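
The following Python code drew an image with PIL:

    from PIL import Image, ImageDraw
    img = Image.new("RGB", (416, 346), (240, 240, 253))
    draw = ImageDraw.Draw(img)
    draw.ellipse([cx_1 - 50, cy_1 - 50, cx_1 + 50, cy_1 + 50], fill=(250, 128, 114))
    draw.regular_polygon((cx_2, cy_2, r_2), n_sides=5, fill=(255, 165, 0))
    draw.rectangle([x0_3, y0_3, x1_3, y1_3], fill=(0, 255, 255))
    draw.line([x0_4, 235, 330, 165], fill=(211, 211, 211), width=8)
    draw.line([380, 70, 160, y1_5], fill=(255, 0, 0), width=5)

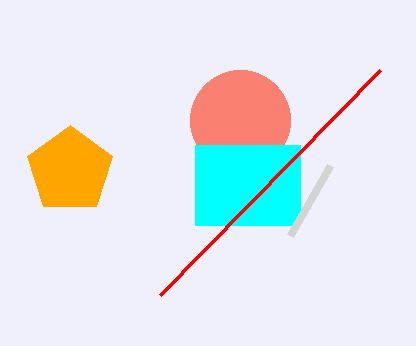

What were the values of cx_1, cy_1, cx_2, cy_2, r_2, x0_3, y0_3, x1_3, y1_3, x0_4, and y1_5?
cx_1 = 240; cy_1 = 120; cx_2 = 70; cy_2 = 170; r_2 = 45; x0_3 = 195; y0_3 = 145; x1_3 = 300; y1_3 = 225; x0_4 = 290; y1_5 = 295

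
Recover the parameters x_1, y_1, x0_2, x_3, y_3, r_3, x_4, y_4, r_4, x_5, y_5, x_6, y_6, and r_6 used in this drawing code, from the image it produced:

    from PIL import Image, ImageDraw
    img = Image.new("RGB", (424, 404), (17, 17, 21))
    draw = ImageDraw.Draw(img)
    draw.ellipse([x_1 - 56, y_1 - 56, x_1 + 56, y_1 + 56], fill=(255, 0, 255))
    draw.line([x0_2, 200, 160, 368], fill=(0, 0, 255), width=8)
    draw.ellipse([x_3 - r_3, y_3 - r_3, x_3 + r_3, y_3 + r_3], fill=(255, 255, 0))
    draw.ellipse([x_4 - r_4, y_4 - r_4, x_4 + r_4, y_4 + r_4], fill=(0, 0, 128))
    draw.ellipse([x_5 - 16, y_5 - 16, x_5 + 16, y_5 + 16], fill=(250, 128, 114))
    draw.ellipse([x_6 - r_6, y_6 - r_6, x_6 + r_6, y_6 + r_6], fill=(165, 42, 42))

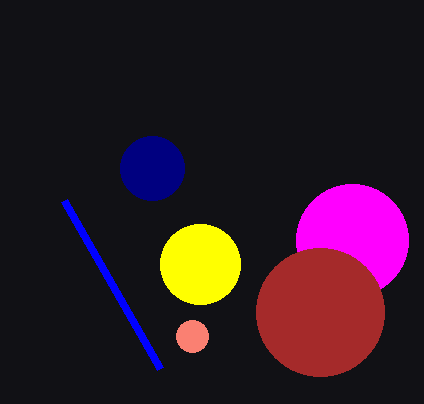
x_1 = 352; y_1 = 240; x0_2 = 64; x_3 = 200; y_3 = 264; r_3 = 40; x_4 = 152; y_4 = 168; r_4 = 32; x_5 = 192; y_5 = 336; x_6 = 320; y_6 = 312; r_6 = 64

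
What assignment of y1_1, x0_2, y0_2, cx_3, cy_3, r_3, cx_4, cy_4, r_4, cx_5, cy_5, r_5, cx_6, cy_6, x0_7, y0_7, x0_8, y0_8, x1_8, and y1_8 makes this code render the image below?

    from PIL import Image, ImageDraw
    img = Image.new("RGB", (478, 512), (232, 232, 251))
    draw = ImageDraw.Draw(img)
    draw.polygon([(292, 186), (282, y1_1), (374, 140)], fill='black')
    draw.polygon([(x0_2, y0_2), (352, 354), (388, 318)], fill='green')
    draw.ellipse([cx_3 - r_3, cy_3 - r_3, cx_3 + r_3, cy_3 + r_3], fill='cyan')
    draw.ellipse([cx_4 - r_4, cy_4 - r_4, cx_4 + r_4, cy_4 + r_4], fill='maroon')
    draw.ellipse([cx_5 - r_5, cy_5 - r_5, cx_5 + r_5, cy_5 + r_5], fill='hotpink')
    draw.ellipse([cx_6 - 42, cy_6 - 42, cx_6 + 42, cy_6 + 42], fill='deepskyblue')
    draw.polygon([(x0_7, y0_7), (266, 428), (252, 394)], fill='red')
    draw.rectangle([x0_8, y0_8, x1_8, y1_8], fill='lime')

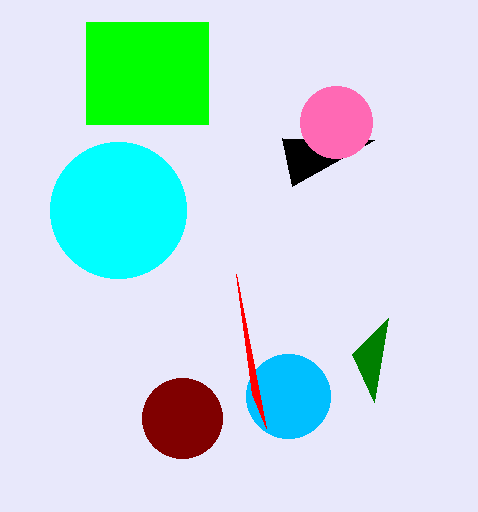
y1_1 = 138; x0_2 = 374; y0_2 = 402; cx_3 = 118; cy_3 = 210; r_3 = 68; cx_4 = 182; cy_4 = 418; r_4 = 40; cx_5 = 336; cy_5 = 122; r_5 = 36; cx_6 = 288; cy_6 = 396; x0_7 = 236; y0_7 = 274; x0_8 = 86; y0_8 = 22; x1_8 = 208; y1_8 = 124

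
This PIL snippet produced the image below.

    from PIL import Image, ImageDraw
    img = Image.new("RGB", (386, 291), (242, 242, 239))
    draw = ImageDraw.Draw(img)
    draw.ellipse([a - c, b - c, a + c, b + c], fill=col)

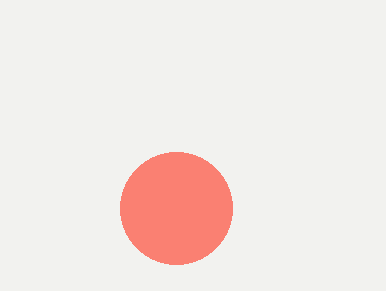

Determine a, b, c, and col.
a = 176, b = 208, c = 56, col = 'salmon'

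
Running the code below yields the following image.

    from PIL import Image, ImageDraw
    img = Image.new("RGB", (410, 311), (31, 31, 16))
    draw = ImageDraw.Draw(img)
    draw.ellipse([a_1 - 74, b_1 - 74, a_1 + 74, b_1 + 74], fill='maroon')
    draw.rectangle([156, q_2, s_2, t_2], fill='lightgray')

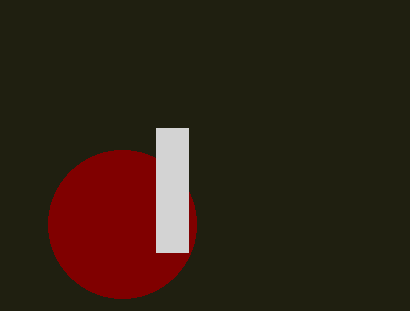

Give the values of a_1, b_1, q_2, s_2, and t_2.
a_1 = 122, b_1 = 224, q_2 = 128, s_2 = 188, t_2 = 252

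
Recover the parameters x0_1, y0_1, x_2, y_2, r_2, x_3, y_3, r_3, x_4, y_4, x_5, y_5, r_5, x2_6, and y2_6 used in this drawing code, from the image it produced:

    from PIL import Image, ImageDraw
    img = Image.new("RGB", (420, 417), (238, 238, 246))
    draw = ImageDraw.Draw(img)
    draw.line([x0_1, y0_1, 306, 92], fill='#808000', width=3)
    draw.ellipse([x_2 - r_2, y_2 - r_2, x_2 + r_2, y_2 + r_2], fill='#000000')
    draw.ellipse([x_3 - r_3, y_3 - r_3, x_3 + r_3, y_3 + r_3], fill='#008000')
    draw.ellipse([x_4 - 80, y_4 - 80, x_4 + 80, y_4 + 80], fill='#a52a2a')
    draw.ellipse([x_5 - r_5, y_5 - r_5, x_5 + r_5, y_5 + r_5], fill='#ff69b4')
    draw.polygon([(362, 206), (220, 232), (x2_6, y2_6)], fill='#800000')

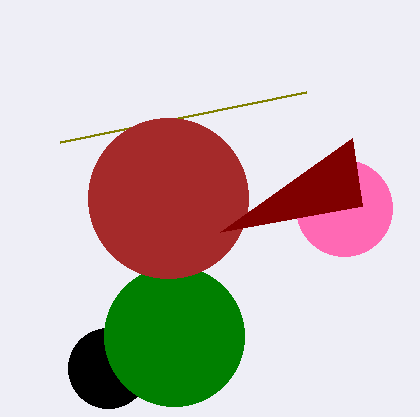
x0_1 = 60; y0_1 = 142; x_2 = 108; y_2 = 368; r_2 = 40; x_3 = 174; y_3 = 336; r_3 = 70; x_4 = 168; y_4 = 198; x_5 = 344; y_5 = 208; r_5 = 48; x2_6 = 352; y2_6 = 138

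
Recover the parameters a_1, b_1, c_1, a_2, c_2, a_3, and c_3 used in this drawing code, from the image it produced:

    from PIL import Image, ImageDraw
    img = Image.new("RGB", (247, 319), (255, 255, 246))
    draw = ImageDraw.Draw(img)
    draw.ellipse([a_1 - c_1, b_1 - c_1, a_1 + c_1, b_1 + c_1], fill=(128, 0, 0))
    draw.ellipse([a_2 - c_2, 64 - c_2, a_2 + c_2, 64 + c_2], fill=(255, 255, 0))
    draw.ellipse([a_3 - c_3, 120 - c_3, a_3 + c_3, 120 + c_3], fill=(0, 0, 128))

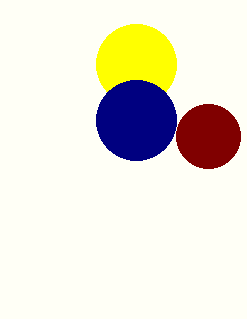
a_1 = 208, b_1 = 136, c_1 = 32, a_2 = 136, c_2 = 40, a_3 = 136, c_3 = 40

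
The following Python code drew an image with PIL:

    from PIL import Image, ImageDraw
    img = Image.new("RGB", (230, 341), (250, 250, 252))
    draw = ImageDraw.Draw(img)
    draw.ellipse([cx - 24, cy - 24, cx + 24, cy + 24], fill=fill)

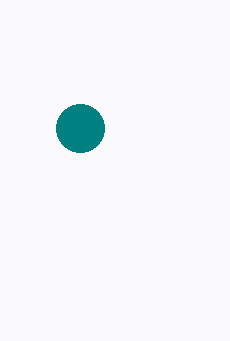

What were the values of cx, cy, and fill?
cx = 80
cy = 128
fill = 'teal'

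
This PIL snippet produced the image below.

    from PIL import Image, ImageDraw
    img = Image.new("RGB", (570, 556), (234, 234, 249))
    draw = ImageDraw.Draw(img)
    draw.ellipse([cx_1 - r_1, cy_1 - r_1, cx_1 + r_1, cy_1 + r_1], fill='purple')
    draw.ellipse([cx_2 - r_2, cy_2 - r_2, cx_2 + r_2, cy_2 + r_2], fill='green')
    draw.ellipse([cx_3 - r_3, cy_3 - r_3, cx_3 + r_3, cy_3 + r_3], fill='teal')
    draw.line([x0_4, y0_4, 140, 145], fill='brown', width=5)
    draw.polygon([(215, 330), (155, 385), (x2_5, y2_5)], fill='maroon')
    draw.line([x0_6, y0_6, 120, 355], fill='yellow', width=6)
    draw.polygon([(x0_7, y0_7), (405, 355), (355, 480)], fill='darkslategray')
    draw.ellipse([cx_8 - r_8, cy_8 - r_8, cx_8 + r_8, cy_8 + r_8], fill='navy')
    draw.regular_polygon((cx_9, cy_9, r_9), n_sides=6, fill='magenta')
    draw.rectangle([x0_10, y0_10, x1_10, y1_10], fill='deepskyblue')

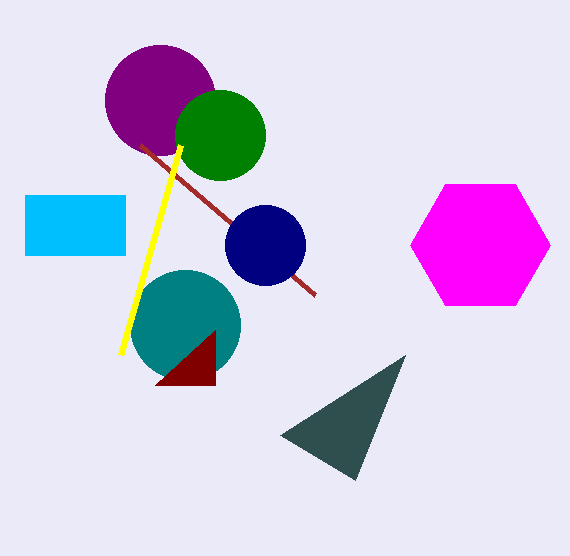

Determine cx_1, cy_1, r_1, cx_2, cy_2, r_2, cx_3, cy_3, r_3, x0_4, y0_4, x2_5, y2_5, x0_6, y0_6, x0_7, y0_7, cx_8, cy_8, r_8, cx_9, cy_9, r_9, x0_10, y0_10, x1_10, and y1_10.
cx_1 = 160; cy_1 = 100; r_1 = 55; cx_2 = 220; cy_2 = 135; r_2 = 45; cx_3 = 185; cy_3 = 325; r_3 = 55; x0_4 = 315; y0_4 = 295; x2_5 = 215; y2_5 = 385; x0_6 = 180; y0_6 = 145; x0_7 = 280; y0_7 = 435; cx_8 = 265; cy_8 = 245; r_8 = 40; cx_9 = 480; cy_9 = 245; r_9 = 70; x0_10 = 25; y0_10 = 195; x1_10 = 125; y1_10 = 255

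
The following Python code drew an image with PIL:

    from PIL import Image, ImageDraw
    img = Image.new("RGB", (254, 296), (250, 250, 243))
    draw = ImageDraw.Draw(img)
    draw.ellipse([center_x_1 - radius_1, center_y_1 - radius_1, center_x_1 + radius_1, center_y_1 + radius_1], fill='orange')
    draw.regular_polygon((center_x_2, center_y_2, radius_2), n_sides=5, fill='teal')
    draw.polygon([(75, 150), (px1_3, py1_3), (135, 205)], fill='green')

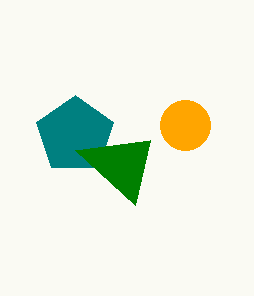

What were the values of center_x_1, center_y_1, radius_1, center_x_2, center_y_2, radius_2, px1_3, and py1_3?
center_x_1 = 185
center_y_1 = 125
radius_1 = 25
center_x_2 = 75
center_y_2 = 135
radius_2 = 40
px1_3 = 150
py1_3 = 140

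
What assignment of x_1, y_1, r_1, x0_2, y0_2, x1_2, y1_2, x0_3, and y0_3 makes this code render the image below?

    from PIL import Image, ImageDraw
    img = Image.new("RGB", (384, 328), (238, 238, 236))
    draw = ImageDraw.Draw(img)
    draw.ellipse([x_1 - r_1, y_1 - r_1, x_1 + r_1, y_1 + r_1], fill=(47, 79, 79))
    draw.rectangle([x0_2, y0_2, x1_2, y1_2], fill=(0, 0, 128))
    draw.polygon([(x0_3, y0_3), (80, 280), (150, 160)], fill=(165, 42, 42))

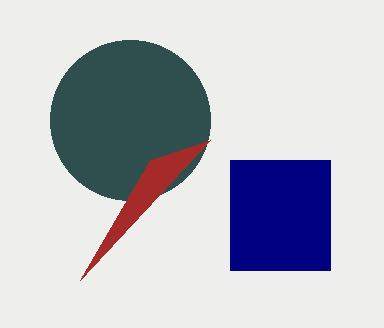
x_1 = 130; y_1 = 120; r_1 = 80; x0_2 = 230; y0_2 = 160; x1_2 = 330; y1_2 = 270; x0_3 = 210; y0_3 = 140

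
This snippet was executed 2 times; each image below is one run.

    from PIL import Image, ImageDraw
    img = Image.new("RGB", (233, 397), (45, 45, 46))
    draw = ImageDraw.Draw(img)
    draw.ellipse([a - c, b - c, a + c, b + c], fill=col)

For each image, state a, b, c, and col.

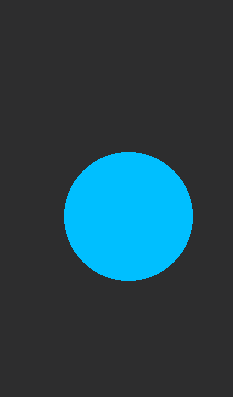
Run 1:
a = 128; b = 216; c = 64; col = 'deepskyblue'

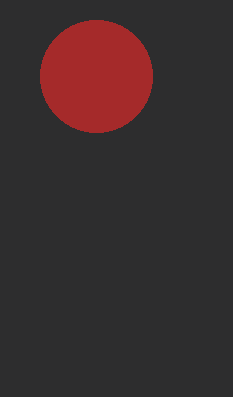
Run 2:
a = 96
b = 76
c = 56
col = 'brown'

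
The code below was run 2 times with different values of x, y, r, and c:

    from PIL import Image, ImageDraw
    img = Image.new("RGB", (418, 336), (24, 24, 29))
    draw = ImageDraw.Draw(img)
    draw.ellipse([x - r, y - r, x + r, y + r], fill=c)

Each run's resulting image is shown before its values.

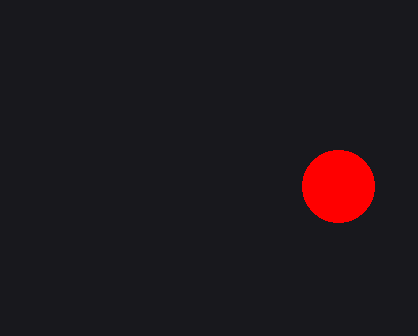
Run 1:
x = 338; y = 186; r = 36; c = 'red'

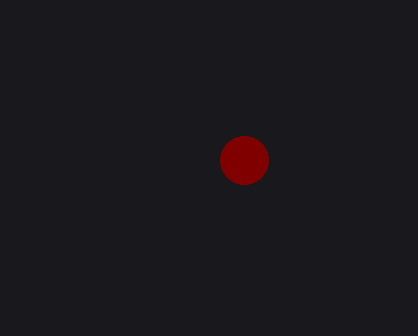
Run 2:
x = 244
y = 160
r = 24
c = 'maroon'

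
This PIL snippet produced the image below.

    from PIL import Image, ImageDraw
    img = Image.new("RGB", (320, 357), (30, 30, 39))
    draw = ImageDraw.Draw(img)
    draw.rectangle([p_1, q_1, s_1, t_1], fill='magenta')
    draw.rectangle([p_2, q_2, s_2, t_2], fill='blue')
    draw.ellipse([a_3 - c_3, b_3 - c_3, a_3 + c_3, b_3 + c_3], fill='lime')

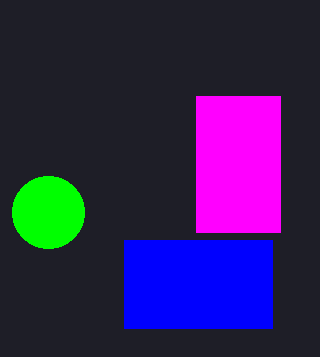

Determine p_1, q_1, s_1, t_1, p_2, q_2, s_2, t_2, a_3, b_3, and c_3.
p_1 = 196, q_1 = 96, s_1 = 280, t_1 = 232, p_2 = 124, q_2 = 240, s_2 = 272, t_2 = 328, a_3 = 48, b_3 = 212, c_3 = 36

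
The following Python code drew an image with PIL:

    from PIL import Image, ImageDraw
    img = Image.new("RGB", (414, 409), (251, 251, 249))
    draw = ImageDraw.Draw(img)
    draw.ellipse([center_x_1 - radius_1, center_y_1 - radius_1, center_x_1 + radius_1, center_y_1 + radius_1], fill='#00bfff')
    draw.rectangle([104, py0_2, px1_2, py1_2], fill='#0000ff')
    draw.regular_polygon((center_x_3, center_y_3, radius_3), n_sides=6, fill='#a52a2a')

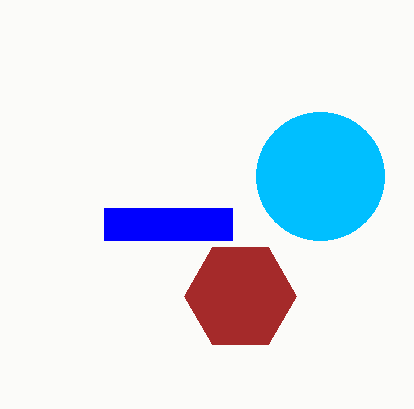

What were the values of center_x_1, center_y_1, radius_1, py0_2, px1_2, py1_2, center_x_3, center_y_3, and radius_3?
center_x_1 = 320, center_y_1 = 176, radius_1 = 64, py0_2 = 208, px1_2 = 232, py1_2 = 240, center_x_3 = 240, center_y_3 = 296, radius_3 = 56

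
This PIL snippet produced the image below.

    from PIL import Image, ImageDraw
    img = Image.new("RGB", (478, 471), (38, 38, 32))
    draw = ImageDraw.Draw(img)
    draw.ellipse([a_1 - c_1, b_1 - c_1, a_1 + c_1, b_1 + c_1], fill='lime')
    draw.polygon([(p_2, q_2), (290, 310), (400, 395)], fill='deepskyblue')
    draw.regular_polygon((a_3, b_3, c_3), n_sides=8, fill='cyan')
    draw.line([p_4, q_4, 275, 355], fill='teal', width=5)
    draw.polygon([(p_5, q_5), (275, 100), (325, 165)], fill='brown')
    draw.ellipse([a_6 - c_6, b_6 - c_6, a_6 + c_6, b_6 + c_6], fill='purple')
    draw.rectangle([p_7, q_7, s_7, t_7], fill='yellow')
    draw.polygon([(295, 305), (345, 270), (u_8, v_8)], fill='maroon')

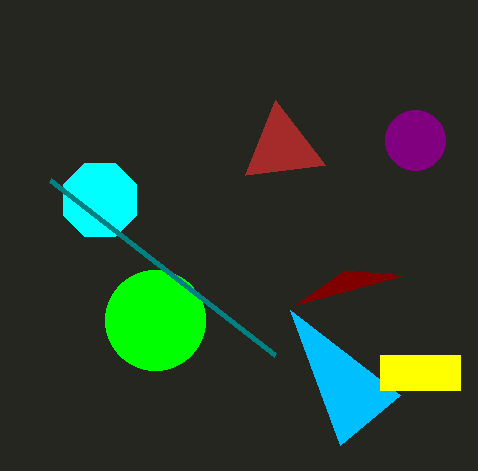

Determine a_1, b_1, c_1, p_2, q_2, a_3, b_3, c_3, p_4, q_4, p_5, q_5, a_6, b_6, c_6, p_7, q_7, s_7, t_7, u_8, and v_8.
a_1 = 155; b_1 = 320; c_1 = 50; p_2 = 340; q_2 = 445; a_3 = 100; b_3 = 200; c_3 = 40; p_4 = 50; q_4 = 180; p_5 = 245; q_5 = 175; a_6 = 415; b_6 = 140; c_6 = 30; p_7 = 380; q_7 = 355; s_7 = 460; t_7 = 390; u_8 = 405; v_8 = 275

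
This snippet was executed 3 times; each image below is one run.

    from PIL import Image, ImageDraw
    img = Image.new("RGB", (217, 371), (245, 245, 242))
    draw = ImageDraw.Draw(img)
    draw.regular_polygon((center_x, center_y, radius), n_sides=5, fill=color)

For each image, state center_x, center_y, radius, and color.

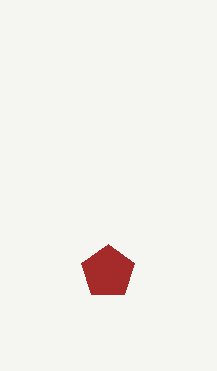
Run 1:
center_x = 108; center_y = 272; radius = 28; color = 'brown'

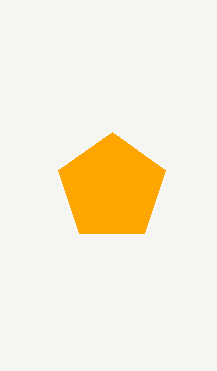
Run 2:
center_x = 112
center_y = 188
radius = 56
color = 'orange'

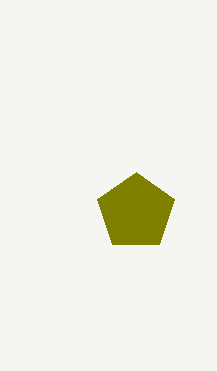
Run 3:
center_x = 136
center_y = 212
radius = 40
color = 'olive'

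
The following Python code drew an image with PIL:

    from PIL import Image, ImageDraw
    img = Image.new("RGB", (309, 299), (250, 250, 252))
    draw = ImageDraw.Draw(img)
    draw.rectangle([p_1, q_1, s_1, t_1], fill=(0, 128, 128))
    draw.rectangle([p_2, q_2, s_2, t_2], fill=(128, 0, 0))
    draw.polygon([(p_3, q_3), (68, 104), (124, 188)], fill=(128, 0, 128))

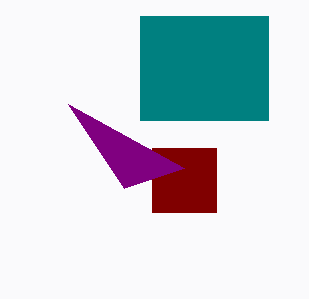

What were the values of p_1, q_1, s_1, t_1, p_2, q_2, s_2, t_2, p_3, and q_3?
p_1 = 140, q_1 = 16, s_1 = 268, t_1 = 120, p_2 = 152, q_2 = 148, s_2 = 216, t_2 = 212, p_3 = 184, q_3 = 168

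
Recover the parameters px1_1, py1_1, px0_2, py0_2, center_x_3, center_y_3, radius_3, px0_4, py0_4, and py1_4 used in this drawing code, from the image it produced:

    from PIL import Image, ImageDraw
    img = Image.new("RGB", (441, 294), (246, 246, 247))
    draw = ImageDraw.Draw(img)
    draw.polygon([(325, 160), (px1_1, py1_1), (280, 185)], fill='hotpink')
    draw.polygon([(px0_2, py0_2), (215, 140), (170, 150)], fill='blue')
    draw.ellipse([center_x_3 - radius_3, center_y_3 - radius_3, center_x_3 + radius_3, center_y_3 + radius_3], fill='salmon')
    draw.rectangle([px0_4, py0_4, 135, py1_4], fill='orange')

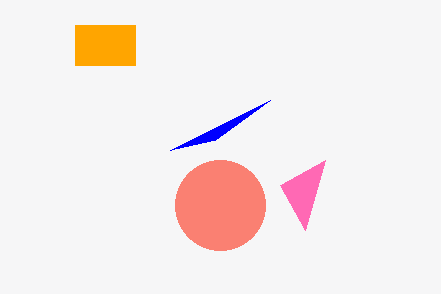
px1_1 = 305
py1_1 = 230
px0_2 = 270
py0_2 = 100
center_x_3 = 220
center_y_3 = 205
radius_3 = 45
px0_4 = 75
py0_4 = 25
py1_4 = 65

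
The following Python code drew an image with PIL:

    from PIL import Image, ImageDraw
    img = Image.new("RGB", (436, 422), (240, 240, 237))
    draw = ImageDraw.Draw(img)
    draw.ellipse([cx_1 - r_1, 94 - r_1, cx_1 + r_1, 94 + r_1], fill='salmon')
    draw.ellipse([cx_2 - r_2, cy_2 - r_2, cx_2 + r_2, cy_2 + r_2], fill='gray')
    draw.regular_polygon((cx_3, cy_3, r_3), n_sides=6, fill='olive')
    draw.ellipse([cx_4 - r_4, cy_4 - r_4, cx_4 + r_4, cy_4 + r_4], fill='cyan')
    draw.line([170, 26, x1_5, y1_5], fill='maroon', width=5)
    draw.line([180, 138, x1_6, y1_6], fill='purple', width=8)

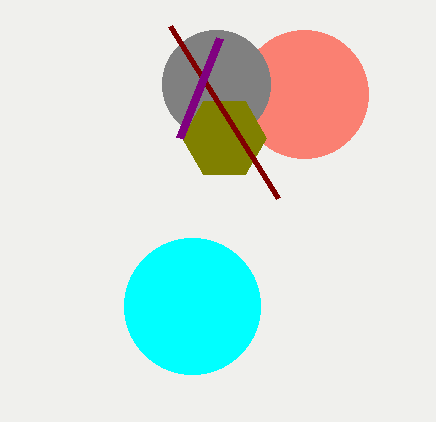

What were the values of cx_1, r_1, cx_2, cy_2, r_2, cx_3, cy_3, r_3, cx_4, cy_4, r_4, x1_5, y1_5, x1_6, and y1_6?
cx_1 = 304, r_1 = 64, cx_2 = 216, cy_2 = 84, r_2 = 54, cx_3 = 224, cy_3 = 138, r_3 = 42, cx_4 = 192, cy_4 = 306, r_4 = 68, x1_5 = 278, y1_5 = 198, x1_6 = 220, y1_6 = 38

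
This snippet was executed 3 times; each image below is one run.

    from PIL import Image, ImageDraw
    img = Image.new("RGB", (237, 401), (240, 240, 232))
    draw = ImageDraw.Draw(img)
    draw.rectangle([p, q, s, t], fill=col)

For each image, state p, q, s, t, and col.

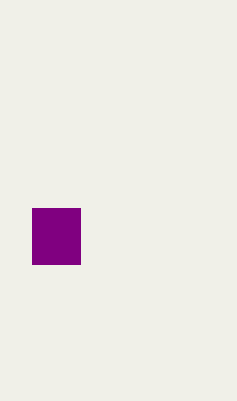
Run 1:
p = 32, q = 208, s = 80, t = 264, col = 'purple'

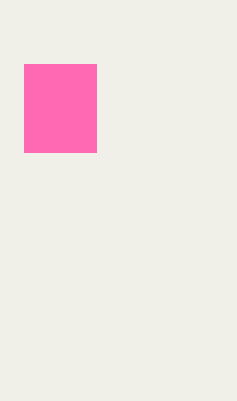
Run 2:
p = 24
q = 64
s = 96
t = 152
col = 'hotpink'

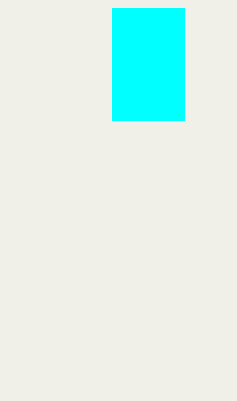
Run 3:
p = 112; q = 8; s = 184; t = 120; col = 'cyan'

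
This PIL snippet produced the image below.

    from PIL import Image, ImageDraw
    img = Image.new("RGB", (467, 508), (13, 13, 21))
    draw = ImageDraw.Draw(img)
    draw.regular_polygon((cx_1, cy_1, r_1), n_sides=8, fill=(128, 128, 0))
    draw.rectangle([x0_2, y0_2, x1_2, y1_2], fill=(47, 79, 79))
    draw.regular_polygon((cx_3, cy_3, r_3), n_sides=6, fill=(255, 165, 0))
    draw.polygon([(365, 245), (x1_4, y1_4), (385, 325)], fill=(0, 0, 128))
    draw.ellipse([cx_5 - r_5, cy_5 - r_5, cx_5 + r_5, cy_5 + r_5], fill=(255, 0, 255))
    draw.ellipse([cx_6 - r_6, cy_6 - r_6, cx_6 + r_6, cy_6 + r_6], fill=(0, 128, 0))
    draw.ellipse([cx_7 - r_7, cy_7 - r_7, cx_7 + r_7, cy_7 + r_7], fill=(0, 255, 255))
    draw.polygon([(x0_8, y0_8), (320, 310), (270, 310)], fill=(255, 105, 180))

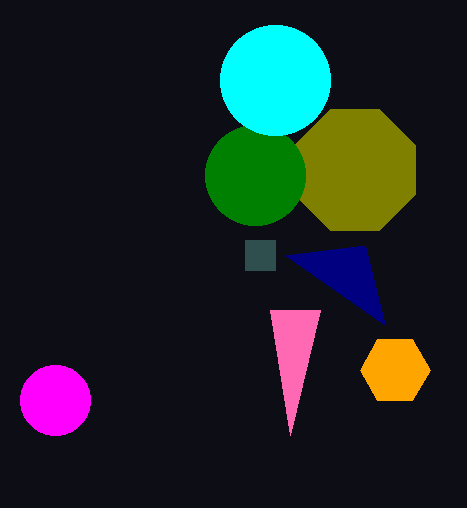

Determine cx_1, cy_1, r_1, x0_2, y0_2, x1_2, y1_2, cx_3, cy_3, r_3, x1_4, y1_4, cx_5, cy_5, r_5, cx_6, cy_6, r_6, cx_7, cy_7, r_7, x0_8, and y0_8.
cx_1 = 355; cy_1 = 170; r_1 = 65; x0_2 = 245; y0_2 = 240; x1_2 = 275; y1_2 = 270; cx_3 = 395; cy_3 = 370; r_3 = 35; x1_4 = 285; y1_4 = 255; cx_5 = 55; cy_5 = 400; r_5 = 35; cx_6 = 255; cy_6 = 175; r_6 = 50; cx_7 = 275; cy_7 = 80; r_7 = 55; x0_8 = 290; y0_8 = 435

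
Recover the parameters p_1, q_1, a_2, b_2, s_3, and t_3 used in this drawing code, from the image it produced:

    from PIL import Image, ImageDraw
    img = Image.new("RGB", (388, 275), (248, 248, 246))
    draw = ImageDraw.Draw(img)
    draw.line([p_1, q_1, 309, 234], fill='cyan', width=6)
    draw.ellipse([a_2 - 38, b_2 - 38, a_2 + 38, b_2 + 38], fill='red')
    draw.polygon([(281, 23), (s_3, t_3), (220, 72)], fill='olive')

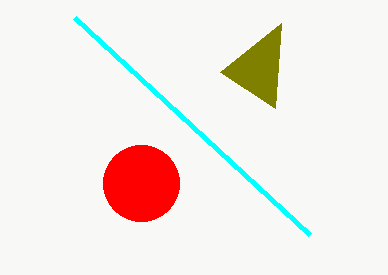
p_1 = 74, q_1 = 17, a_2 = 141, b_2 = 183, s_3 = 275, t_3 = 108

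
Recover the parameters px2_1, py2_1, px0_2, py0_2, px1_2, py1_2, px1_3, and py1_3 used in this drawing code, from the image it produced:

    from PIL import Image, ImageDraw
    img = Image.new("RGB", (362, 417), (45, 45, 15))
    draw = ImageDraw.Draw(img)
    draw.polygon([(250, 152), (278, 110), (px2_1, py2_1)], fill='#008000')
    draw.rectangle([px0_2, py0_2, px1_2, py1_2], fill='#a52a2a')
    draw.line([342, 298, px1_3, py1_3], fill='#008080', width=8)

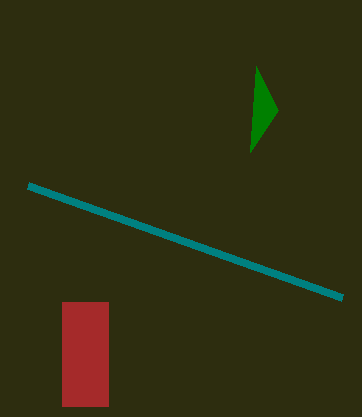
px2_1 = 256; py2_1 = 66; px0_2 = 62; py0_2 = 302; px1_2 = 108; py1_2 = 406; px1_3 = 28; py1_3 = 186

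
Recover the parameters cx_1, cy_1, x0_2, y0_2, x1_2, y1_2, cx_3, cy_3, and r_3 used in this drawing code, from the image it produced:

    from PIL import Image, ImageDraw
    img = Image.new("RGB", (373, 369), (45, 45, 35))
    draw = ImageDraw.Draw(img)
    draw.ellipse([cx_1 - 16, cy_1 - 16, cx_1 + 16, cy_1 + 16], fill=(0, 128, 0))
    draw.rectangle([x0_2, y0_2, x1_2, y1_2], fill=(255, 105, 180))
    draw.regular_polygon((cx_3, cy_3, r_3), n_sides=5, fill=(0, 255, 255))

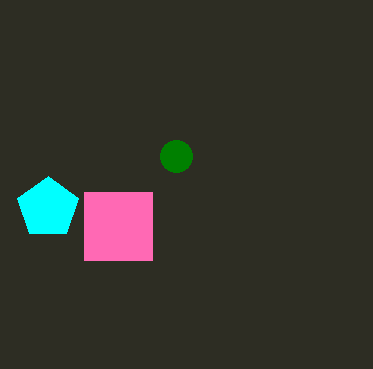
cx_1 = 176
cy_1 = 156
x0_2 = 84
y0_2 = 192
x1_2 = 152
y1_2 = 260
cx_3 = 48
cy_3 = 208
r_3 = 32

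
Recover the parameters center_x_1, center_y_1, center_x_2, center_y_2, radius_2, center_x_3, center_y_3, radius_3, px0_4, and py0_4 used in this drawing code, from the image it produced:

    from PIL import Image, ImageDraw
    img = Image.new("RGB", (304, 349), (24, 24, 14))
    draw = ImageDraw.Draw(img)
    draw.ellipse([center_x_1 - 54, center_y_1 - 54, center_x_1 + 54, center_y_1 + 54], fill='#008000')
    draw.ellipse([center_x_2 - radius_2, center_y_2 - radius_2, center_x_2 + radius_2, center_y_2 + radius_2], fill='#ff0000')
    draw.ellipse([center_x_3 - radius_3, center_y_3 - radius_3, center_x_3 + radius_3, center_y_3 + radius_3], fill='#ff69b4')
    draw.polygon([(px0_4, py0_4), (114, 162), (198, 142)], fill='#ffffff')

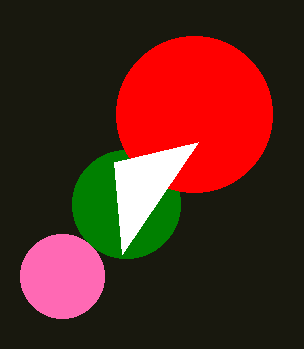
center_x_1 = 126, center_y_1 = 204, center_x_2 = 194, center_y_2 = 114, radius_2 = 78, center_x_3 = 62, center_y_3 = 276, radius_3 = 42, px0_4 = 122, py0_4 = 254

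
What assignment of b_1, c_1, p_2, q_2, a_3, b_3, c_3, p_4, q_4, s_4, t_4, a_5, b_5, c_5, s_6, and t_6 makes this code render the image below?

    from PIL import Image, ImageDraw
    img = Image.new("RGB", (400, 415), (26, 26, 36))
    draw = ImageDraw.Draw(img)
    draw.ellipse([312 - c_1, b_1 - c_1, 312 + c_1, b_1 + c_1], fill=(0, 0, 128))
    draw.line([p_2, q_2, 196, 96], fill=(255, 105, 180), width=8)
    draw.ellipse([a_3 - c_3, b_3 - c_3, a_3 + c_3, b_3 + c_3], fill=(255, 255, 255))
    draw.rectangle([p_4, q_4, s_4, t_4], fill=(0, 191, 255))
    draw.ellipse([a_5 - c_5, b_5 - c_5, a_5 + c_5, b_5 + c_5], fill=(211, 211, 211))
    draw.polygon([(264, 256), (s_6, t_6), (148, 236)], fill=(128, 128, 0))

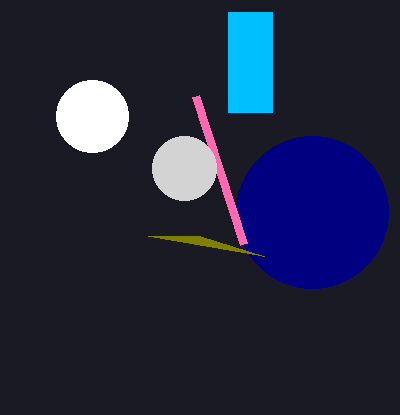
b_1 = 212, c_1 = 76, p_2 = 244, q_2 = 244, a_3 = 92, b_3 = 116, c_3 = 36, p_4 = 228, q_4 = 12, s_4 = 272, t_4 = 112, a_5 = 184, b_5 = 168, c_5 = 32, s_6 = 200, t_6 = 236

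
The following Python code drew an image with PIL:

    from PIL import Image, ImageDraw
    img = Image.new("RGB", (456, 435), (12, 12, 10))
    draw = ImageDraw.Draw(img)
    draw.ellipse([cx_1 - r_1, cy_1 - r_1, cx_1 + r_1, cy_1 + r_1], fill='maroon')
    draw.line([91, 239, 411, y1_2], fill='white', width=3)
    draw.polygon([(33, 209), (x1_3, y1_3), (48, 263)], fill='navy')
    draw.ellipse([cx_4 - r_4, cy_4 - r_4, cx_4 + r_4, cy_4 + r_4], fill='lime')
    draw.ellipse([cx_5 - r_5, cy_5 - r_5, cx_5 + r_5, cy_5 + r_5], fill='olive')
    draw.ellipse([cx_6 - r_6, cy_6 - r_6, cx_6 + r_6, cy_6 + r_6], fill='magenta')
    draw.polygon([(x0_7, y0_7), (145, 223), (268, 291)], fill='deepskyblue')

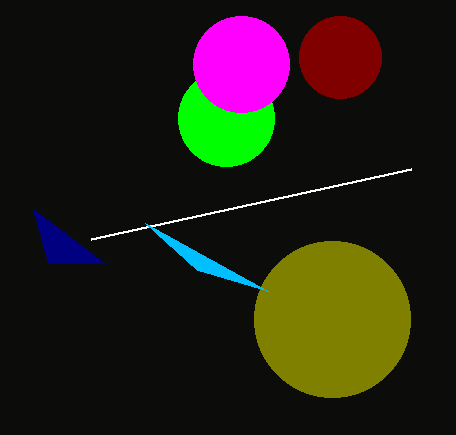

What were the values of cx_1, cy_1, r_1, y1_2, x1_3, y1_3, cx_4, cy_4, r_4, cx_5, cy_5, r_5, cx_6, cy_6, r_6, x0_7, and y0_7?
cx_1 = 340; cy_1 = 57; r_1 = 41; y1_2 = 169; x1_3 = 106; y1_3 = 264; cx_4 = 226; cy_4 = 118; r_4 = 48; cx_5 = 332; cy_5 = 319; r_5 = 78; cx_6 = 241; cy_6 = 64; r_6 = 48; x0_7 = 197; y0_7 = 270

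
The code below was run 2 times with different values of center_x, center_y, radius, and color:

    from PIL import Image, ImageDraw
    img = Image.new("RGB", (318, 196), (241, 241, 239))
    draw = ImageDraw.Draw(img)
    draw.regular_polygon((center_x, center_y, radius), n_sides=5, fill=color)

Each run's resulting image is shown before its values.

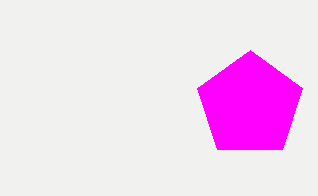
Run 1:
center_x = 250
center_y = 105
radius = 55
color = 'magenta'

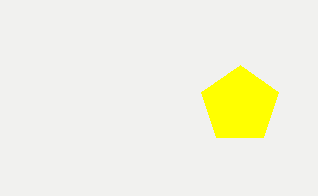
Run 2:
center_x = 240
center_y = 105
radius = 40
color = 'yellow'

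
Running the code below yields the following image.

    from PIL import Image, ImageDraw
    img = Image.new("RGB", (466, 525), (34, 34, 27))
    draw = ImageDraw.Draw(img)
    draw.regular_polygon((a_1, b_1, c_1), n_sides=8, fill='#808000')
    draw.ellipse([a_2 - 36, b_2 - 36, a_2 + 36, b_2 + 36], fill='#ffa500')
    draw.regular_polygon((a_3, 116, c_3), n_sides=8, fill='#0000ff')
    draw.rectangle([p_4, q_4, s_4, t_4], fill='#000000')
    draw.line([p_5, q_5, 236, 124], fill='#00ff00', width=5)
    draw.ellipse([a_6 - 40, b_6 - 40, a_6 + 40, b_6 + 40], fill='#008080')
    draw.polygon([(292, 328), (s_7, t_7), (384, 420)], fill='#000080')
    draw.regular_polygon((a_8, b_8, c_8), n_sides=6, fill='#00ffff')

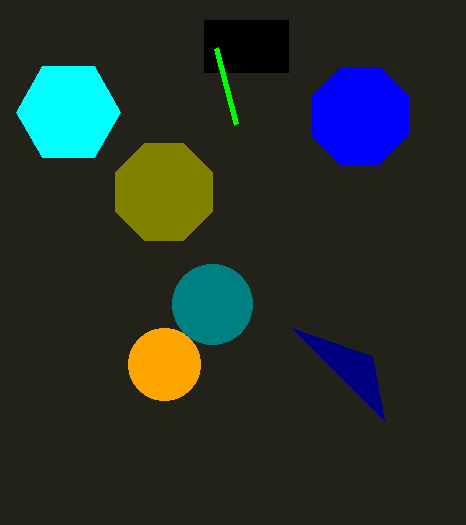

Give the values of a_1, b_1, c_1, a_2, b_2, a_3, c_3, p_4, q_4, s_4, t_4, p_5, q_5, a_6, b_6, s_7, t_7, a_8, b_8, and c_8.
a_1 = 164
b_1 = 192
c_1 = 52
a_2 = 164
b_2 = 364
a_3 = 360
c_3 = 52
p_4 = 204
q_4 = 20
s_4 = 288
t_4 = 72
p_5 = 216
q_5 = 48
a_6 = 212
b_6 = 304
s_7 = 372
t_7 = 356
a_8 = 68
b_8 = 112
c_8 = 52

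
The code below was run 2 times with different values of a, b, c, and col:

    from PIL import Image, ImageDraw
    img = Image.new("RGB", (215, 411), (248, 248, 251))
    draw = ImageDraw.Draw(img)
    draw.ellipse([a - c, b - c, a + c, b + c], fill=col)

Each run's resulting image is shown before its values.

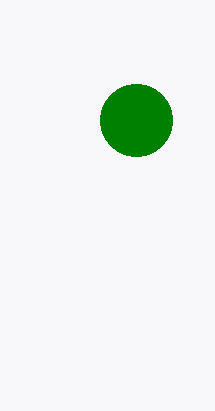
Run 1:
a = 136; b = 120; c = 36; col = 'green'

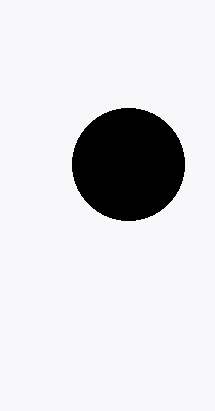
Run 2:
a = 128, b = 164, c = 56, col = 'black'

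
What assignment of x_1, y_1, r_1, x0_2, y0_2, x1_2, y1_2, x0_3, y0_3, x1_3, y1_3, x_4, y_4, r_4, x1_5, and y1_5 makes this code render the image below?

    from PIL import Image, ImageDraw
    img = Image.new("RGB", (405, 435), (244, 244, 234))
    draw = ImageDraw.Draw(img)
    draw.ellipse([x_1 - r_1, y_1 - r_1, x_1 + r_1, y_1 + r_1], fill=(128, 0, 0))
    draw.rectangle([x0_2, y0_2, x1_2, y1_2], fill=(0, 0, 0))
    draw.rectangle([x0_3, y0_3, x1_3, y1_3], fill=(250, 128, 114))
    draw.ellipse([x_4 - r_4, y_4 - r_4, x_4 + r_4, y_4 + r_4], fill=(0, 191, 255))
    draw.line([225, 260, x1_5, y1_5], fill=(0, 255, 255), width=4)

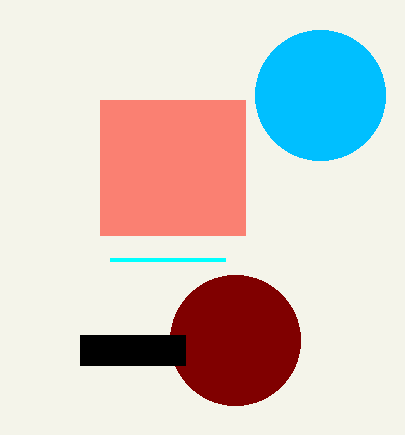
x_1 = 235; y_1 = 340; r_1 = 65; x0_2 = 80; y0_2 = 335; x1_2 = 185; y1_2 = 365; x0_3 = 100; y0_3 = 100; x1_3 = 245; y1_3 = 235; x_4 = 320; y_4 = 95; r_4 = 65; x1_5 = 110; y1_5 = 260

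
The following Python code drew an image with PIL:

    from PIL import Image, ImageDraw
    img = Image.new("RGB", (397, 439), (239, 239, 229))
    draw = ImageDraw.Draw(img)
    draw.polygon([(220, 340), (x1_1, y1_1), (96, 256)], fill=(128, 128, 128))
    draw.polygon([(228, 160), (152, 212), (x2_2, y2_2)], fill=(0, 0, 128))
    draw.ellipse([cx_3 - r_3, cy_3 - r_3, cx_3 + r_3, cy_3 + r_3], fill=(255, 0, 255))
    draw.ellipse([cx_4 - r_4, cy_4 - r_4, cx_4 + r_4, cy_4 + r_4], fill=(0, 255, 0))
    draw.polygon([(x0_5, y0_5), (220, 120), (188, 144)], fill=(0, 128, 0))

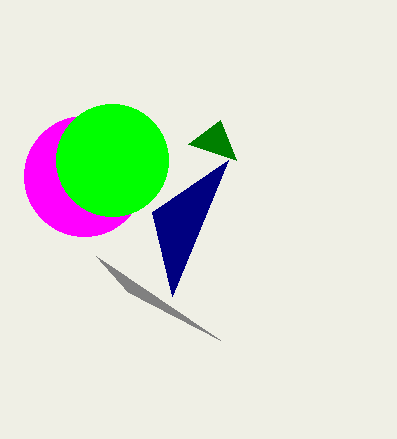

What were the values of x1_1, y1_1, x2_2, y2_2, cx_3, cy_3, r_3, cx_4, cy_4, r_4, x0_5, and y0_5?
x1_1 = 128; y1_1 = 292; x2_2 = 172; y2_2 = 296; cx_3 = 84; cy_3 = 176; r_3 = 60; cx_4 = 112; cy_4 = 160; r_4 = 56; x0_5 = 236; y0_5 = 160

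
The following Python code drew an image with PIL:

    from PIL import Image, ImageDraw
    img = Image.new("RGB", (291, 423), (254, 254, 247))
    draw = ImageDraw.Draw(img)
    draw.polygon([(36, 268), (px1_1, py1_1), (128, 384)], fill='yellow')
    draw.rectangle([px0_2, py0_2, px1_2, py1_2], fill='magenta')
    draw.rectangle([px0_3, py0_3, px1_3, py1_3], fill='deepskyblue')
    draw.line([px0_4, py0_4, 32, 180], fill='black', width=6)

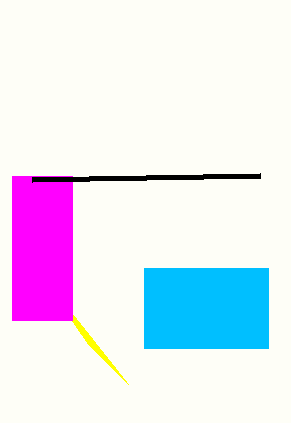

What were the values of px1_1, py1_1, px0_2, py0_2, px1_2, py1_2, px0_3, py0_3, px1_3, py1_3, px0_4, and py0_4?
px1_1 = 88, py1_1 = 344, px0_2 = 12, py0_2 = 176, px1_2 = 72, py1_2 = 320, px0_3 = 144, py0_3 = 268, px1_3 = 268, py1_3 = 348, px0_4 = 260, py0_4 = 176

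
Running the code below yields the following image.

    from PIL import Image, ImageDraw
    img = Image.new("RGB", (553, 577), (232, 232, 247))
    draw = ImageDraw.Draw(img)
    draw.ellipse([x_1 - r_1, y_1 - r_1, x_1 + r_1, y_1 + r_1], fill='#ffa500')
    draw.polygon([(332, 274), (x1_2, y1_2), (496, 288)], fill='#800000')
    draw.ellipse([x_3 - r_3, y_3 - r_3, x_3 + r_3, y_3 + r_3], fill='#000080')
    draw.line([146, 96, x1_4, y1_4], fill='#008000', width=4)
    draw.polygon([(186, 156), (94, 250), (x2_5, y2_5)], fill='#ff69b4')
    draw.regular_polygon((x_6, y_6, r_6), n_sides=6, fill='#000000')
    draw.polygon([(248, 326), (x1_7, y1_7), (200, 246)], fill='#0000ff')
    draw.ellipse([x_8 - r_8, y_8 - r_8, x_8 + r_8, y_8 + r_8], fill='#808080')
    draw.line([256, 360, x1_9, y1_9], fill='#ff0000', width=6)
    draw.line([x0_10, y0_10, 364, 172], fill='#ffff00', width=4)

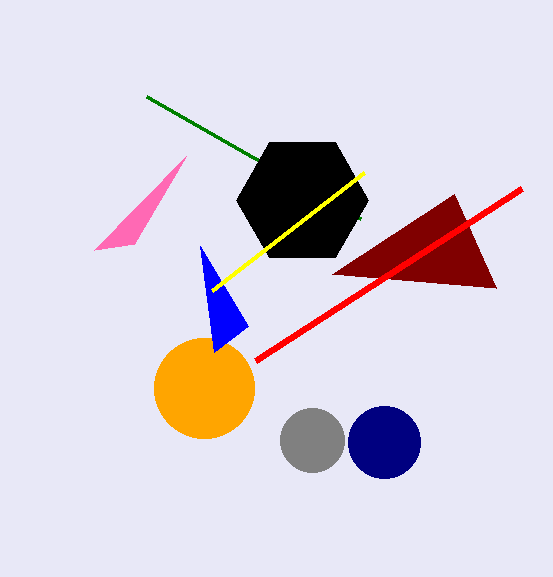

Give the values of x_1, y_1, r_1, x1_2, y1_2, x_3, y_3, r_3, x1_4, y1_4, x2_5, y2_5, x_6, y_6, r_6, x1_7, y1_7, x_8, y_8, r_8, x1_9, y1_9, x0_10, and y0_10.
x_1 = 204
y_1 = 388
r_1 = 50
x1_2 = 454
y1_2 = 194
x_3 = 384
y_3 = 442
r_3 = 36
x1_4 = 360
y1_4 = 218
x2_5 = 134
y2_5 = 244
x_6 = 302
y_6 = 200
r_6 = 66
x1_7 = 214
y1_7 = 352
x_8 = 312
y_8 = 440
r_8 = 32
x1_9 = 522
y1_9 = 188
x0_10 = 212
y0_10 = 290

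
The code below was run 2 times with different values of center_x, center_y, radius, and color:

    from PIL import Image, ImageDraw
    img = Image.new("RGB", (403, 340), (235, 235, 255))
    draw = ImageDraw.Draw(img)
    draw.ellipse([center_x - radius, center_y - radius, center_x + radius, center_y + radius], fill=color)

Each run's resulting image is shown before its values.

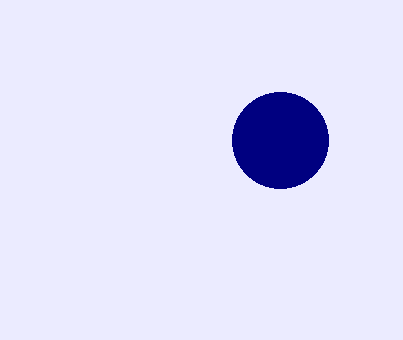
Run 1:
center_x = 280
center_y = 140
radius = 48
color = 'navy'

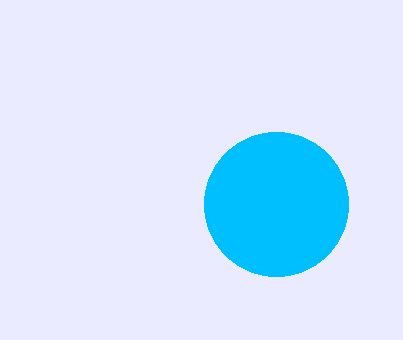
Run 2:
center_x = 276, center_y = 204, radius = 72, color = 'deepskyblue'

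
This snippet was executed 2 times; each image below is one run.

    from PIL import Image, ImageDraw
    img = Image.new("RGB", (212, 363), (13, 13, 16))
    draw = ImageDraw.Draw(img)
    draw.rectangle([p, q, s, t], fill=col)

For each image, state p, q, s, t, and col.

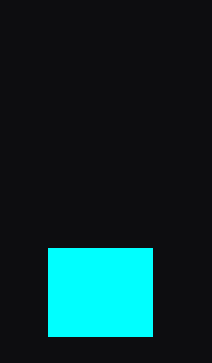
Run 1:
p = 48; q = 248; s = 152; t = 336; col = 'cyan'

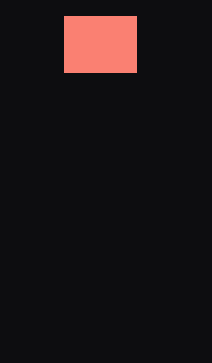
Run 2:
p = 64, q = 16, s = 136, t = 72, col = 'salmon'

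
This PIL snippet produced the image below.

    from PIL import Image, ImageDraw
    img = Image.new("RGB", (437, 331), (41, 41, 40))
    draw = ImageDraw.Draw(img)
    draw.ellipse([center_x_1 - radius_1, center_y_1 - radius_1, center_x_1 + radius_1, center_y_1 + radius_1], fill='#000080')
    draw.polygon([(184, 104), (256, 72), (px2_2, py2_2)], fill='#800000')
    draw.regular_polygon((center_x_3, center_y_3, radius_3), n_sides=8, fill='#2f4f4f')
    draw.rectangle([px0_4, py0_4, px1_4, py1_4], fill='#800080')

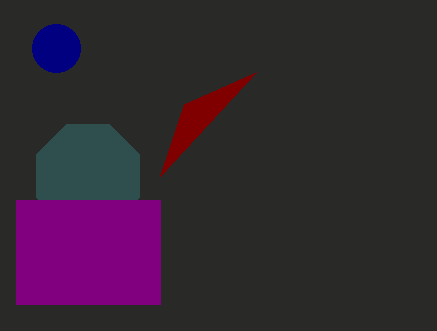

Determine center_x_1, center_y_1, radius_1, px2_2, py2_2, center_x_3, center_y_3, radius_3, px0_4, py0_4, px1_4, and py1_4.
center_x_1 = 56; center_y_1 = 48; radius_1 = 24; px2_2 = 160; py2_2 = 176; center_x_3 = 88; center_y_3 = 176; radius_3 = 56; px0_4 = 16; py0_4 = 200; px1_4 = 160; py1_4 = 304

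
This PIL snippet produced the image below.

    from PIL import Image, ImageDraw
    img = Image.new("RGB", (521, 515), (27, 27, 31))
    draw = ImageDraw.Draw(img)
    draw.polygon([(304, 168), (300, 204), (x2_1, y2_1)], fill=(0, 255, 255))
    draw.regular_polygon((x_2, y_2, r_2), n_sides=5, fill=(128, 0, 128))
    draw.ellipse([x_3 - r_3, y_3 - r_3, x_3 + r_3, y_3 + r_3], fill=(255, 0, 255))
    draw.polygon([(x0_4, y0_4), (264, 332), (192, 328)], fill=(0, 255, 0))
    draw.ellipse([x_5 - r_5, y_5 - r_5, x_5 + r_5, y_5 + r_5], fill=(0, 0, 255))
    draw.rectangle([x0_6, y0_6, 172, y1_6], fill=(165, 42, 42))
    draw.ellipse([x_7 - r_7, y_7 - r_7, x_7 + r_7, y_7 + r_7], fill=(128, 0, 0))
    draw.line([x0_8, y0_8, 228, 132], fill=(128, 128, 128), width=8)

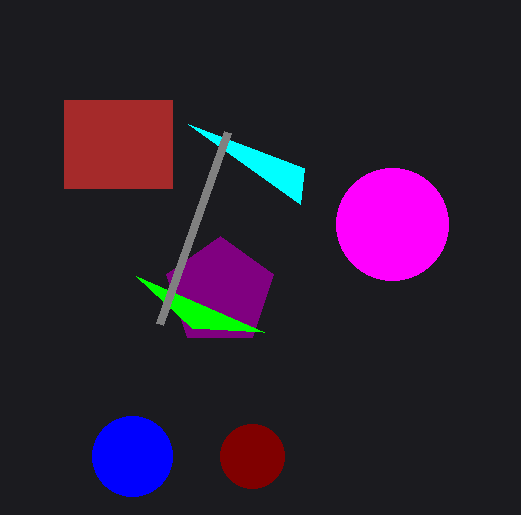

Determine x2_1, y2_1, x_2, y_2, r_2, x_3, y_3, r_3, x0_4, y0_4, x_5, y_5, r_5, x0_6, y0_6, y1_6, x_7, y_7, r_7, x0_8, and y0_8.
x2_1 = 188
y2_1 = 124
x_2 = 220
y_2 = 292
r_2 = 56
x_3 = 392
y_3 = 224
r_3 = 56
x0_4 = 136
y0_4 = 276
x_5 = 132
y_5 = 456
r_5 = 40
x0_6 = 64
y0_6 = 100
y1_6 = 188
x_7 = 252
y_7 = 456
r_7 = 32
x0_8 = 160
y0_8 = 324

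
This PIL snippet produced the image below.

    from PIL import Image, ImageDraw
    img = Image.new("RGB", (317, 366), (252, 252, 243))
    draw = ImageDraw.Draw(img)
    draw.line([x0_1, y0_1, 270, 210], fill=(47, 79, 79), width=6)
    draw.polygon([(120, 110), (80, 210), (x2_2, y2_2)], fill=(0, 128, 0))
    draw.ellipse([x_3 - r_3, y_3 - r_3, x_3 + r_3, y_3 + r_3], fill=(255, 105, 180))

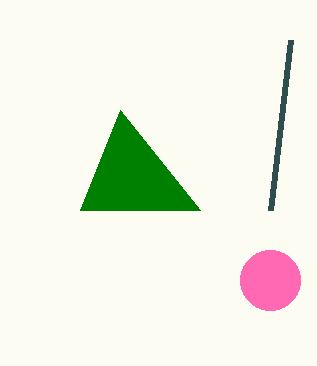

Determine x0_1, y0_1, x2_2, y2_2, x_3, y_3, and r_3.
x0_1 = 290, y0_1 = 40, x2_2 = 200, y2_2 = 210, x_3 = 270, y_3 = 280, r_3 = 30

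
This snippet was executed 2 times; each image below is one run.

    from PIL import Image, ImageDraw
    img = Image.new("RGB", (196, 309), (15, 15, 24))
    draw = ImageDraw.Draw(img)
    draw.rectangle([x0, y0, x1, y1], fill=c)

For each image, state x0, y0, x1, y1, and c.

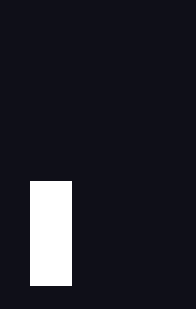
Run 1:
x0 = 30; y0 = 181; x1 = 71; y1 = 285; c = 'white'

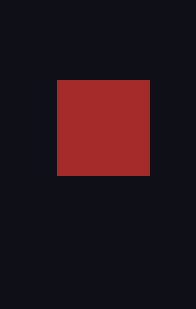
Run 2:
x0 = 57; y0 = 80; x1 = 149; y1 = 175; c = 'brown'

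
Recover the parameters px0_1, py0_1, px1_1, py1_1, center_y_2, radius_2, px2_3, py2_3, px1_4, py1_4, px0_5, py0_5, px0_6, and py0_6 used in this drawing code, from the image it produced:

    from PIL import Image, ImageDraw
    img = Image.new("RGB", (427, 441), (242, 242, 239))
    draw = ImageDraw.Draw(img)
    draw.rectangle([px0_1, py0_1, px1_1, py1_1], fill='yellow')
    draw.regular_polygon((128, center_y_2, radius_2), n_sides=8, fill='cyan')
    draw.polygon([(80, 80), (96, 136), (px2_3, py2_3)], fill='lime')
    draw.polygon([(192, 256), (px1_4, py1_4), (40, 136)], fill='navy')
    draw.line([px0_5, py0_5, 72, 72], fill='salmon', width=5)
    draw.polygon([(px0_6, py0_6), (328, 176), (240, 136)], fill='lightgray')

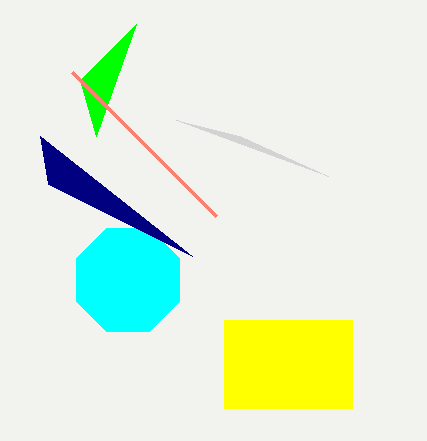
px0_1 = 224
py0_1 = 320
px1_1 = 352
py1_1 = 408
center_y_2 = 280
radius_2 = 56
px2_3 = 136
py2_3 = 24
px1_4 = 48
py1_4 = 184
px0_5 = 216
py0_5 = 216
px0_6 = 176
py0_6 = 120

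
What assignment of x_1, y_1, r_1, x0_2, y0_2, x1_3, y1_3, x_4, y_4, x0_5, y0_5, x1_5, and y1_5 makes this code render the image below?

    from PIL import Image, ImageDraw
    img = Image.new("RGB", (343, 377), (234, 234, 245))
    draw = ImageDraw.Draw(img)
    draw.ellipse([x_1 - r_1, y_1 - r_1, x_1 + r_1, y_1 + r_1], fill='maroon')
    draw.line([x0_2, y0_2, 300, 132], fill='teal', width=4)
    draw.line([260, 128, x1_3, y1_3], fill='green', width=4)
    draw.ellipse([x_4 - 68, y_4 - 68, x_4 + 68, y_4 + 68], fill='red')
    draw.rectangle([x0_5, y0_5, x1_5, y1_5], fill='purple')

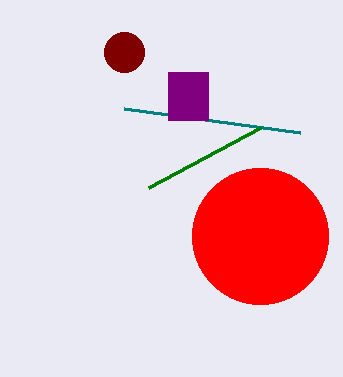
x_1 = 124, y_1 = 52, r_1 = 20, x0_2 = 124, y0_2 = 108, x1_3 = 148, y1_3 = 188, x_4 = 260, y_4 = 236, x0_5 = 168, y0_5 = 72, x1_5 = 208, y1_5 = 120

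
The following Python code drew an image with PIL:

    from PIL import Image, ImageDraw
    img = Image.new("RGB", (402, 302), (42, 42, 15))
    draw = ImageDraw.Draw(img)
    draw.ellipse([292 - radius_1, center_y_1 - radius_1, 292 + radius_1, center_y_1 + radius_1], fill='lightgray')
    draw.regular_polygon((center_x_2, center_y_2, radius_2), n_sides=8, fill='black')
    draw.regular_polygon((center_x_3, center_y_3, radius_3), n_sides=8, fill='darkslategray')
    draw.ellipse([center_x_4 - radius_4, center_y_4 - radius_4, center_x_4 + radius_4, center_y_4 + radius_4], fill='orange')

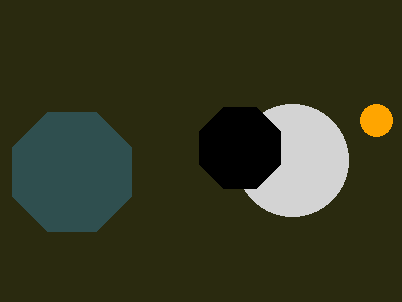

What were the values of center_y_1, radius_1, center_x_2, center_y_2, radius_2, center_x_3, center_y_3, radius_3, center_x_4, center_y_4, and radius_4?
center_y_1 = 160; radius_1 = 56; center_x_2 = 240; center_y_2 = 148; radius_2 = 44; center_x_3 = 72; center_y_3 = 172; radius_3 = 64; center_x_4 = 376; center_y_4 = 120; radius_4 = 16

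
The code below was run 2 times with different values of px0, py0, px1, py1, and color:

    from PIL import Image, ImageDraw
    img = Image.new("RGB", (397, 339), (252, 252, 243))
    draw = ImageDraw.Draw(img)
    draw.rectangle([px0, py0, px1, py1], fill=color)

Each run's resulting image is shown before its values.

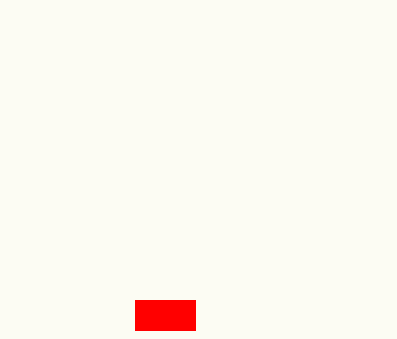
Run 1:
px0 = 135
py0 = 300
px1 = 195
py1 = 330
color = 'red'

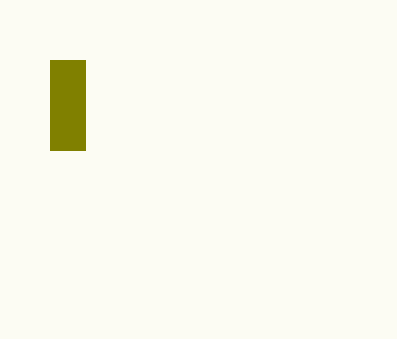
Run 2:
px0 = 50
py0 = 60
px1 = 85
py1 = 150
color = 'olive'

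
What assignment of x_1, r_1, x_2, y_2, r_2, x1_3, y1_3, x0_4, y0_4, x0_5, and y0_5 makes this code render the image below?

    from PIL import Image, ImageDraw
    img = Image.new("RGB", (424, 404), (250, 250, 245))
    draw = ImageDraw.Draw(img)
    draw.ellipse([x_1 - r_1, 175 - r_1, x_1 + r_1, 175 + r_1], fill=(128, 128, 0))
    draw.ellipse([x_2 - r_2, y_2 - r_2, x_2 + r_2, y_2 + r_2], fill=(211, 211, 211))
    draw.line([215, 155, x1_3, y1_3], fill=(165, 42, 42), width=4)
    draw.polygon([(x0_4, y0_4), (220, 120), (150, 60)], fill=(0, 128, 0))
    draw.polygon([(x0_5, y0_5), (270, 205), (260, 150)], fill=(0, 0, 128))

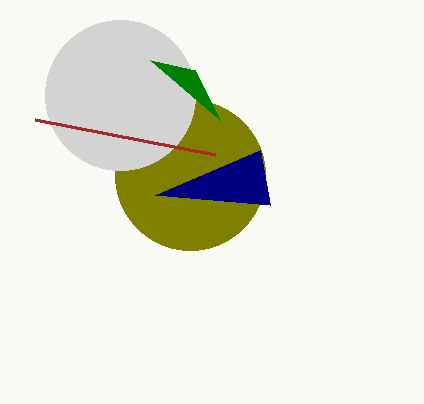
x_1 = 190; r_1 = 75; x_2 = 120; y_2 = 95; r_2 = 75; x1_3 = 35; y1_3 = 120; x0_4 = 195; y0_4 = 70; x0_5 = 155; y0_5 = 195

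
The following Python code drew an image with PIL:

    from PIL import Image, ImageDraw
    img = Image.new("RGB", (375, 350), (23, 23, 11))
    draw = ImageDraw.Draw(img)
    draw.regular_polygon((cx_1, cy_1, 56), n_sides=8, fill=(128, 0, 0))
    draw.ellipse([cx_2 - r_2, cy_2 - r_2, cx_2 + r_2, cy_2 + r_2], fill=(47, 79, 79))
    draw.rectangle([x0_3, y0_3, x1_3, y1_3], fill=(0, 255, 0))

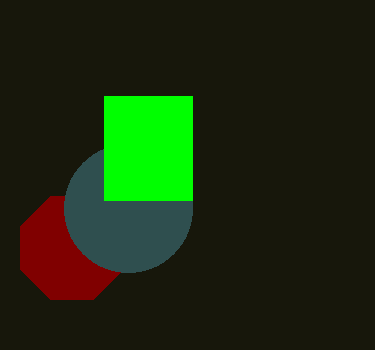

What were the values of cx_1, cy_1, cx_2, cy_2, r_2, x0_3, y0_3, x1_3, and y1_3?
cx_1 = 72, cy_1 = 248, cx_2 = 128, cy_2 = 208, r_2 = 64, x0_3 = 104, y0_3 = 96, x1_3 = 192, y1_3 = 200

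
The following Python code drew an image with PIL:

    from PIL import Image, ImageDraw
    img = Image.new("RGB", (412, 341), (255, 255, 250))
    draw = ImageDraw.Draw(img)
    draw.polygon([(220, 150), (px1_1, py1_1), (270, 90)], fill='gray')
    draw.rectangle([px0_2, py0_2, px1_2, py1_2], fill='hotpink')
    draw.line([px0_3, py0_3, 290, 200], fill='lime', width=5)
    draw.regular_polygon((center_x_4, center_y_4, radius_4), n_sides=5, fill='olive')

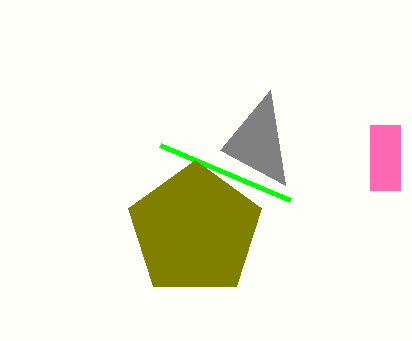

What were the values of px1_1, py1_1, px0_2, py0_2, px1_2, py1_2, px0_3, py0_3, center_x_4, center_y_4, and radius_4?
px1_1 = 285
py1_1 = 185
px0_2 = 370
py0_2 = 125
px1_2 = 400
py1_2 = 190
px0_3 = 160
py0_3 = 145
center_x_4 = 195
center_y_4 = 230
radius_4 = 70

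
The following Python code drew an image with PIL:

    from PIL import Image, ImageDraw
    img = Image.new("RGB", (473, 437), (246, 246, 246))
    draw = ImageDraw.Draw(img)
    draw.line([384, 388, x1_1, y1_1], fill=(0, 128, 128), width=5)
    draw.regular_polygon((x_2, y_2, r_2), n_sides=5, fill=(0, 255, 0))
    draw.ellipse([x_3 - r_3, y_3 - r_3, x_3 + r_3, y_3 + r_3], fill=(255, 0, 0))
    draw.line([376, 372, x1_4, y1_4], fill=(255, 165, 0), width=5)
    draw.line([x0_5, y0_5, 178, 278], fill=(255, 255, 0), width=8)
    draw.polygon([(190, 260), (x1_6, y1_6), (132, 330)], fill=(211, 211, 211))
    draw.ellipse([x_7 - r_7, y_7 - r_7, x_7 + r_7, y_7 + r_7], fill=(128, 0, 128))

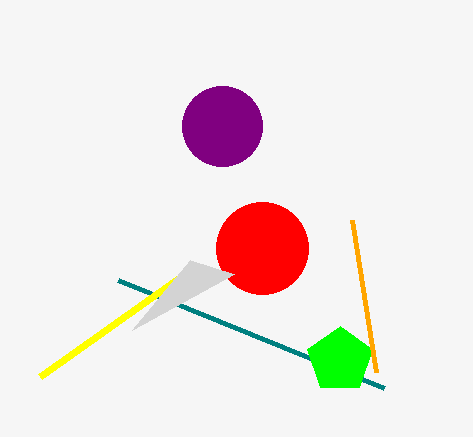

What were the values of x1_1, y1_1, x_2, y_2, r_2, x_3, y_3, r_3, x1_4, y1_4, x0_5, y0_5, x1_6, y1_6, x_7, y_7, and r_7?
x1_1 = 118; y1_1 = 280; x_2 = 340; y_2 = 360; r_2 = 34; x_3 = 262; y_3 = 248; r_3 = 46; x1_4 = 352; y1_4 = 220; x0_5 = 40; y0_5 = 376; x1_6 = 234; y1_6 = 274; x_7 = 222; y_7 = 126; r_7 = 40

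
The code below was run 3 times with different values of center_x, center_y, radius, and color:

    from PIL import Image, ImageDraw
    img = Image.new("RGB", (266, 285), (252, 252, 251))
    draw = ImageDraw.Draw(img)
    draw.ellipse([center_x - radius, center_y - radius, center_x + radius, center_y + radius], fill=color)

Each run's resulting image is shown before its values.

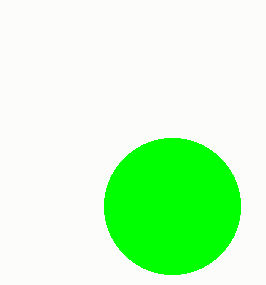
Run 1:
center_x = 172, center_y = 206, radius = 68, color = 'lime'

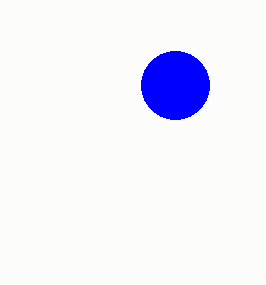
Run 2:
center_x = 175; center_y = 85; radius = 34; color = 'blue'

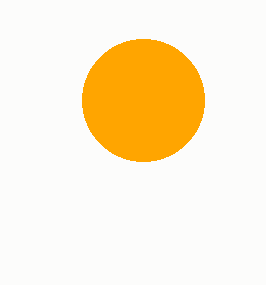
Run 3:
center_x = 143
center_y = 100
radius = 61
color = 'orange'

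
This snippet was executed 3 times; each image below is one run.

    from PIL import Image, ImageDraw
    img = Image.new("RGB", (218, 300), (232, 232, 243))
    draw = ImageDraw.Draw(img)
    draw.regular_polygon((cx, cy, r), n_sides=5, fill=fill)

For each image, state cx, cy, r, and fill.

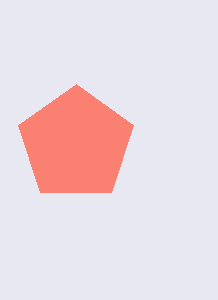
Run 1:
cx = 76; cy = 144; r = 60; fill = 'salmon'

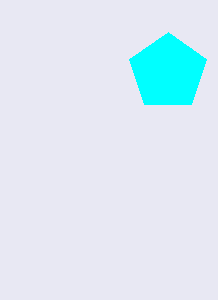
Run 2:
cx = 168; cy = 72; r = 40; fill = 'cyan'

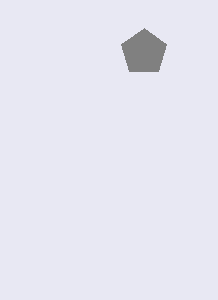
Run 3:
cx = 144, cy = 52, r = 24, fill = 'gray'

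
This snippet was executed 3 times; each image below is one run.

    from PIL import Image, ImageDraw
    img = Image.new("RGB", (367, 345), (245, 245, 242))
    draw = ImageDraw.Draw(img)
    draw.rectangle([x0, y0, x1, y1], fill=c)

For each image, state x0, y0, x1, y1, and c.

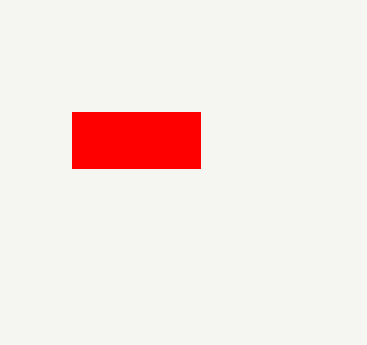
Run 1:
x0 = 72, y0 = 112, x1 = 200, y1 = 168, c = 'red'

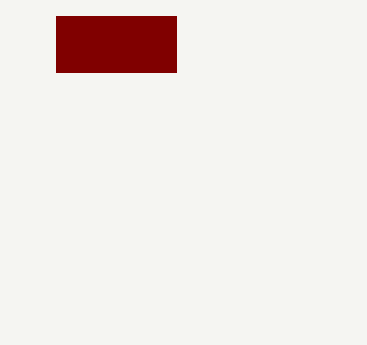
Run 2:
x0 = 56
y0 = 16
x1 = 176
y1 = 72
c = 'maroon'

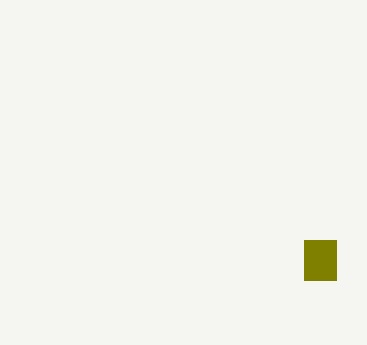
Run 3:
x0 = 304, y0 = 240, x1 = 336, y1 = 280, c = 'olive'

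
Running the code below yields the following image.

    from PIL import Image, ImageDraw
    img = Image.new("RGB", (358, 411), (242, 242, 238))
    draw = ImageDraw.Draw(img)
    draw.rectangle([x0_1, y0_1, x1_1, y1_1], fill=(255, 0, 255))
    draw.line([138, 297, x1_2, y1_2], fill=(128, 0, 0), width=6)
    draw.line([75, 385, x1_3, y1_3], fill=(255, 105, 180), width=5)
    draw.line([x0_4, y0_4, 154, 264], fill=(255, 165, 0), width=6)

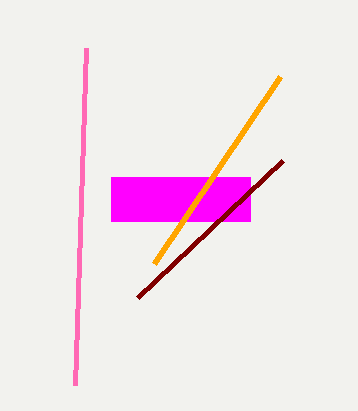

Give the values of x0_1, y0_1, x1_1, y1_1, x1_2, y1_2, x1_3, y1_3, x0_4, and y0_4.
x0_1 = 111
y0_1 = 177
x1_1 = 250
y1_1 = 221
x1_2 = 283
y1_2 = 160
x1_3 = 86
y1_3 = 48
x0_4 = 280
y0_4 = 77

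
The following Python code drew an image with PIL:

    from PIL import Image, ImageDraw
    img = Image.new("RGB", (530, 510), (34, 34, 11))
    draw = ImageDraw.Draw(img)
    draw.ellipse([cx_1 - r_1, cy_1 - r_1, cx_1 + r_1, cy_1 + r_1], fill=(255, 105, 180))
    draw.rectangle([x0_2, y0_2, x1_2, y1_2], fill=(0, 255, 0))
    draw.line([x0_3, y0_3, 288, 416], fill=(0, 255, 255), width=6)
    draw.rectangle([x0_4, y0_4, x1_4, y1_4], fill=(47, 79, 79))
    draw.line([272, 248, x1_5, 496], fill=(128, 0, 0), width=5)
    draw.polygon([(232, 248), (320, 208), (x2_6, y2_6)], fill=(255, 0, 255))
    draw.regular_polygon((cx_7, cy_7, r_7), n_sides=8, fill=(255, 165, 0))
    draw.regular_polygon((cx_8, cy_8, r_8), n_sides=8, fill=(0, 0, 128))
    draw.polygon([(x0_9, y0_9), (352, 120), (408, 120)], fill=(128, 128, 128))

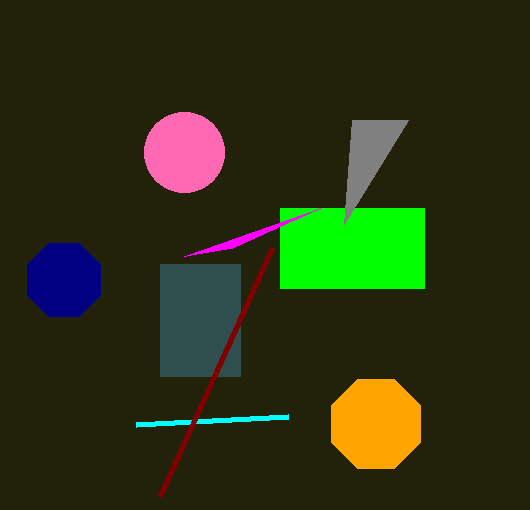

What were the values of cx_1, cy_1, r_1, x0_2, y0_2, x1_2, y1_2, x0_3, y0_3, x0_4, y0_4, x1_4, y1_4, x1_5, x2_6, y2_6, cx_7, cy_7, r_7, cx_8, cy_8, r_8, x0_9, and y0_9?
cx_1 = 184, cy_1 = 152, r_1 = 40, x0_2 = 280, y0_2 = 208, x1_2 = 424, y1_2 = 288, x0_3 = 136, y0_3 = 424, x0_4 = 160, y0_4 = 264, x1_4 = 240, y1_4 = 376, x1_5 = 160, x2_6 = 184, y2_6 = 256, cx_7 = 376, cy_7 = 424, r_7 = 48, cx_8 = 64, cy_8 = 280, r_8 = 40, x0_9 = 344, y0_9 = 224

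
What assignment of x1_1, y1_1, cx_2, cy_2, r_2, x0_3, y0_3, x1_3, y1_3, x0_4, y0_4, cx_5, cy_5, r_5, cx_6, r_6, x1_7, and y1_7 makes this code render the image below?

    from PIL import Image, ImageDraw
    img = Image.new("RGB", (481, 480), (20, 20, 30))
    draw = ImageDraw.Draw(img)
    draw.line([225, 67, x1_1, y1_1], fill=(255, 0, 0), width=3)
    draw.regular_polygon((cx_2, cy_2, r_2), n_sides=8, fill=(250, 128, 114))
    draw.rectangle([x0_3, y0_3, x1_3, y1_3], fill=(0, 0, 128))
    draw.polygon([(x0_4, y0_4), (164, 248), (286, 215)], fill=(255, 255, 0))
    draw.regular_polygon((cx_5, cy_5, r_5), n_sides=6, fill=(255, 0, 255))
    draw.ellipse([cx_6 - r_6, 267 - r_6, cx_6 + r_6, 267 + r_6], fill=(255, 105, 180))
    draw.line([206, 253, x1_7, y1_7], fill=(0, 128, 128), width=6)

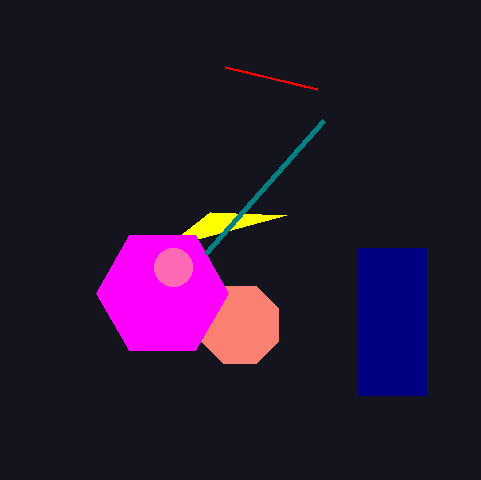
x1_1 = 317; y1_1 = 89; cx_2 = 240; cy_2 = 325; r_2 = 42; x0_3 = 358; y0_3 = 248; x1_3 = 426; y1_3 = 395; x0_4 = 210; y0_4 = 212; cx_5 = 162; cy_5 = 293; r_5 = 66; cx_6 = 173; r_6 = 19; x1_7 = 324; y1_7 = 120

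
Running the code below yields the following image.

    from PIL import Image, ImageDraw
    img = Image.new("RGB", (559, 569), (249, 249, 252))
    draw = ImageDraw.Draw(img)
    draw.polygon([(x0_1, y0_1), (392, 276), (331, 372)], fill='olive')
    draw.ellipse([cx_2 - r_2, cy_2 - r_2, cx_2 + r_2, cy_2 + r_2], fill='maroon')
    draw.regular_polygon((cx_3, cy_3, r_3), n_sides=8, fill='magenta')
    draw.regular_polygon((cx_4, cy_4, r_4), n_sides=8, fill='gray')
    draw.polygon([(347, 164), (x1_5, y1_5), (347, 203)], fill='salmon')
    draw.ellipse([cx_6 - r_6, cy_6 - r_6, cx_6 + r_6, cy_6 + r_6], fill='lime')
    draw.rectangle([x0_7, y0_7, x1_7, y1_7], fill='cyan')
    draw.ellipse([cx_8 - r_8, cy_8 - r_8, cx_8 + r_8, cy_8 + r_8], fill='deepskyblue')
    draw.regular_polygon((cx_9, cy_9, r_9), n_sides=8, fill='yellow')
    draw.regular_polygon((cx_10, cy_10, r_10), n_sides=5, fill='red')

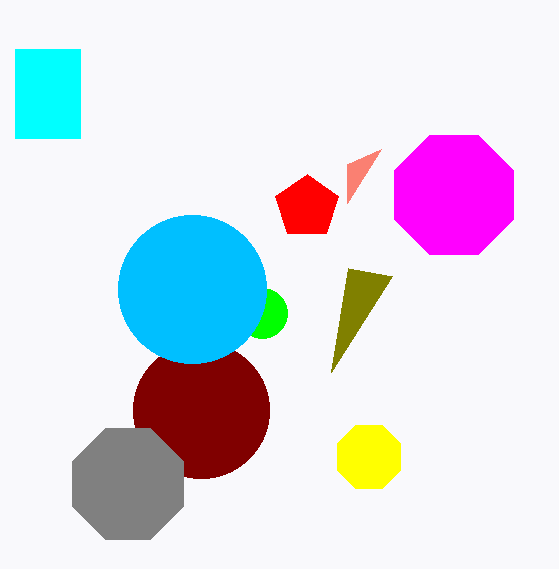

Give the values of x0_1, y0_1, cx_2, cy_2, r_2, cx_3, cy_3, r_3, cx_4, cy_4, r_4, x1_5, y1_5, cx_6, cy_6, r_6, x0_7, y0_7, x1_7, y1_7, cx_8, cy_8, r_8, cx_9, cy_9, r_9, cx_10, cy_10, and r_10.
x0_1 = 348, y0_1 = 268, cx_2 = 201, cy_2 = 410, r_2 = 68, cx_3 = 454, cy_3 = 195, r_3 = 64, cx_4 = 128, cy_4 = 484, r_4 = 60, x1_5 = 381, y1_5 = 149, cx_6 = 262, cy_6 = 313, r_6 = 25, x0_7 = 15, y0_7 = 49, x1_7 = 80, y1_7 = 138, cx_8 = 192, cy_8 = 289, r_8 = 74, cx_9 = 369, cy_9 = 457, r_9 = 34, cx_10 = 307, cy_10 = 207, r_10 = 33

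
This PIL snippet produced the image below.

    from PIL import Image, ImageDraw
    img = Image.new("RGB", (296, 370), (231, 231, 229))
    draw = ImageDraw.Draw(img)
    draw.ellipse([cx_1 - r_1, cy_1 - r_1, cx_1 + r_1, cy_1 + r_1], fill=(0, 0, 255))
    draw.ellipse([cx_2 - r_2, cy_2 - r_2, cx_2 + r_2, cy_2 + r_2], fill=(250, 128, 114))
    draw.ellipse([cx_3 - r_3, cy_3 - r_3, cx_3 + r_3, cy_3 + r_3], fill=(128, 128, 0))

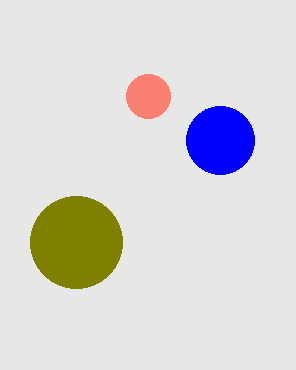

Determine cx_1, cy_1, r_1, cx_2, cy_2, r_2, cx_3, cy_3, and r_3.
cx_1 = 220
cy_1 = 140
r_1 = 34
cx_2 = 148
cy_2 = 96
r_2 = 22
cx_3 = 76
cy_3 = 242
r_3 = 46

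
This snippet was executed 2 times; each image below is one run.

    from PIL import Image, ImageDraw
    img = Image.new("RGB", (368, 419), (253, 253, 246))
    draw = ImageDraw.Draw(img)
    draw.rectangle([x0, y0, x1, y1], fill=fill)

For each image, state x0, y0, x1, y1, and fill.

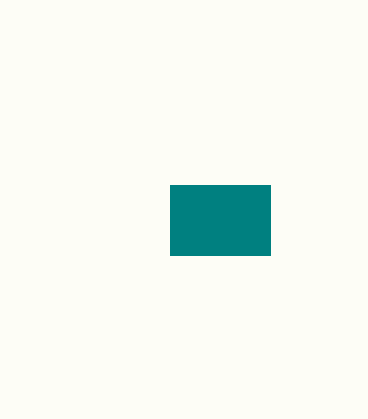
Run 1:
x0 = 170, y0 = 185, x1 = 270, y1 = 255, fill = 'teal'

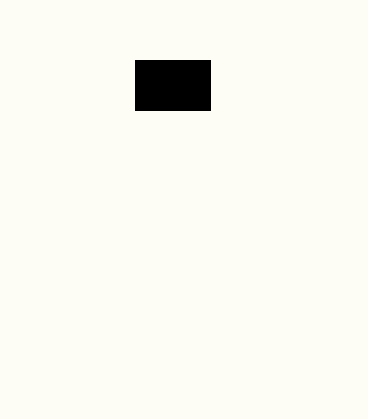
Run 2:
x0 = 135
y0 = 60
x1 = 210
y1 = 110
fill = 'black'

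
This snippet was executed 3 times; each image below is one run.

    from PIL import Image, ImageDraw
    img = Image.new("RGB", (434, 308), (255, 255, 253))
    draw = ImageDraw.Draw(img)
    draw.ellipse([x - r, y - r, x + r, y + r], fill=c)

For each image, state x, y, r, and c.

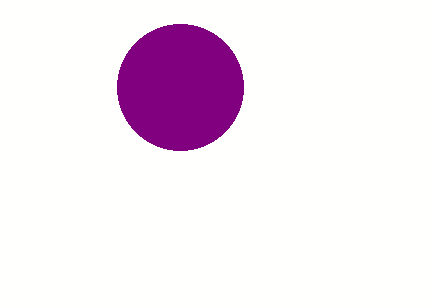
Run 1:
x = 180, y = 87, r = 63, c = 'purple'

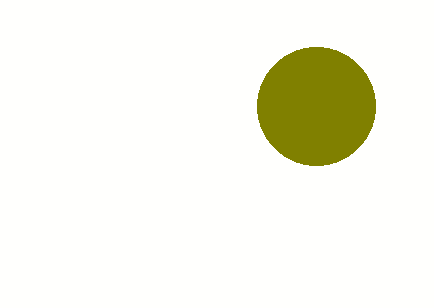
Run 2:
x = 316, y = 106, r = 59, c = 'olive'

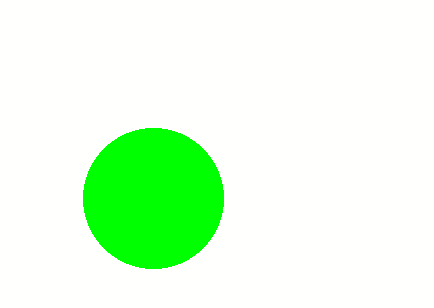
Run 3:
x = 153
y = 198
r = 70
c = 'lime'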